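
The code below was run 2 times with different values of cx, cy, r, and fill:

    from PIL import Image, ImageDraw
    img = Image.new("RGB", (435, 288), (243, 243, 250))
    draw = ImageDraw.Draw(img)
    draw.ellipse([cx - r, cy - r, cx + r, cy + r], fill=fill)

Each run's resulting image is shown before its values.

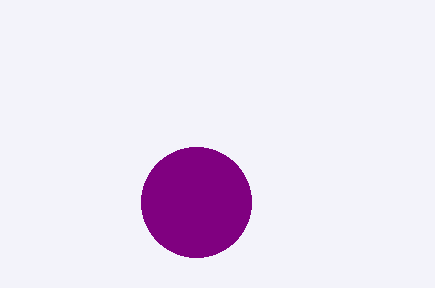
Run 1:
cx = 196; cy = 202; r = 55; fill = 'purple'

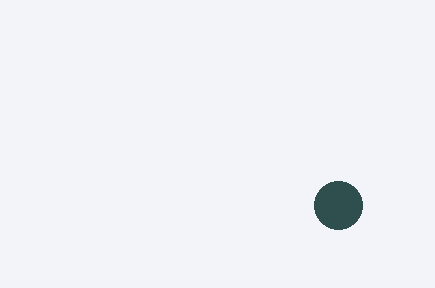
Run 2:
cx = 338, cy = 205, r = 24, fill = 'darkslategray'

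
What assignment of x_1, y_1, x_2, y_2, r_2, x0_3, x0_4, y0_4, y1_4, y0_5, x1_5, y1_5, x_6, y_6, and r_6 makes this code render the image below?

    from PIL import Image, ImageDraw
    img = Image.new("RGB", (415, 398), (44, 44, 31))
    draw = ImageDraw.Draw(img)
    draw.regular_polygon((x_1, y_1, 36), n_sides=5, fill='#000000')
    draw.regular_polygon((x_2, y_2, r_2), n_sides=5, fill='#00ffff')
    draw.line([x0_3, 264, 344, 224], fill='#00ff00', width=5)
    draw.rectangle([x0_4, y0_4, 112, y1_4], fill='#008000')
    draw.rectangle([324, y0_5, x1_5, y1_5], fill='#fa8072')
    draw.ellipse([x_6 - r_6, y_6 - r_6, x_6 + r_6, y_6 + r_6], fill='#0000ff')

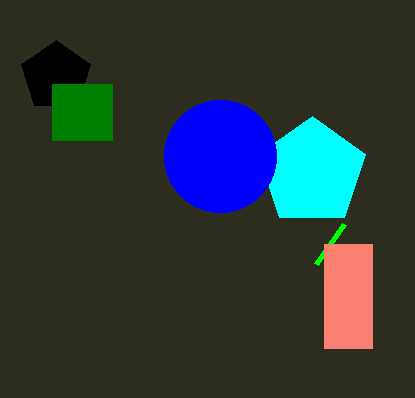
x_1 = 56
y_1 = 76
x_2 = 312
y_2 = 172
r_2 = 56
x0_3 = 316
x0_4 = 52
y0_4 = 84
y1_4 = 140
y0_5 = 244
x1_5 = 372
y1_5 = 348
x_6 = 220
y_6 = 156
r_6 = 56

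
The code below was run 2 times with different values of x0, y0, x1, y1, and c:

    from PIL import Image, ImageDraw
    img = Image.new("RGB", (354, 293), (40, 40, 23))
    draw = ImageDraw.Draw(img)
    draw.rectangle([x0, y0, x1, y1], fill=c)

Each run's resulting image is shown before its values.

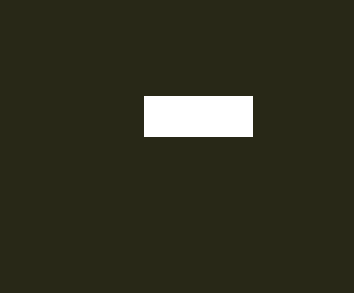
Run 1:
x0 = 144
y0 = 96
x1 = 252
y1 = 136
c = 'white'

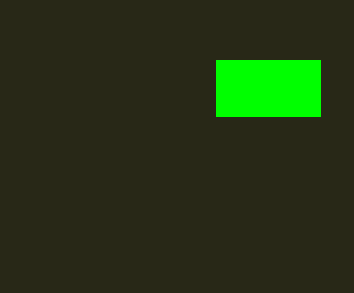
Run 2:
x0 = 216; y0 = 60; x1 = 320; y1 = 116; c = 'lime'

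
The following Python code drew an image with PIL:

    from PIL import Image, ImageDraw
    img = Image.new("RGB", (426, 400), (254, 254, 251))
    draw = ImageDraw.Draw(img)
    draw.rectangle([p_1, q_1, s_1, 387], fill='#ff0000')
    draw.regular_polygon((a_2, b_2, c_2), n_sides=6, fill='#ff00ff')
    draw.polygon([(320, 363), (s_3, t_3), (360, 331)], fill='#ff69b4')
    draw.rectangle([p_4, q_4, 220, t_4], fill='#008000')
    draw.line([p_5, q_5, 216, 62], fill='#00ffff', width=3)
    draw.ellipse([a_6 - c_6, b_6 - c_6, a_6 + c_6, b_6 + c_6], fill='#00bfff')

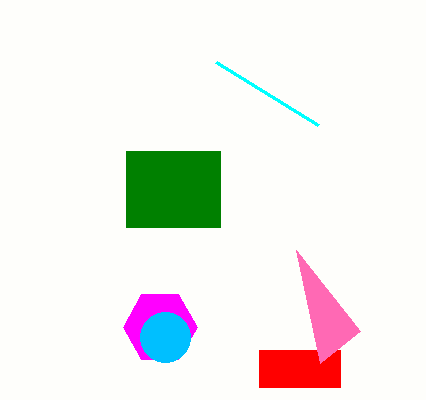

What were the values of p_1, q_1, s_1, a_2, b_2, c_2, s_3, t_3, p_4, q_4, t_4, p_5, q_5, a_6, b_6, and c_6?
p_1 = 259; q_1 = 350; s_1 = 340; a_2 = 160; b_2 = 327; c_2 = 37; s_3 = 296; t_3 = 250; p_4 = 126; q_4 = 151; t_4 = 227; p_5 = 318; q_5 = 125; a_6 = 165; b_6 = 337; c_6 = 25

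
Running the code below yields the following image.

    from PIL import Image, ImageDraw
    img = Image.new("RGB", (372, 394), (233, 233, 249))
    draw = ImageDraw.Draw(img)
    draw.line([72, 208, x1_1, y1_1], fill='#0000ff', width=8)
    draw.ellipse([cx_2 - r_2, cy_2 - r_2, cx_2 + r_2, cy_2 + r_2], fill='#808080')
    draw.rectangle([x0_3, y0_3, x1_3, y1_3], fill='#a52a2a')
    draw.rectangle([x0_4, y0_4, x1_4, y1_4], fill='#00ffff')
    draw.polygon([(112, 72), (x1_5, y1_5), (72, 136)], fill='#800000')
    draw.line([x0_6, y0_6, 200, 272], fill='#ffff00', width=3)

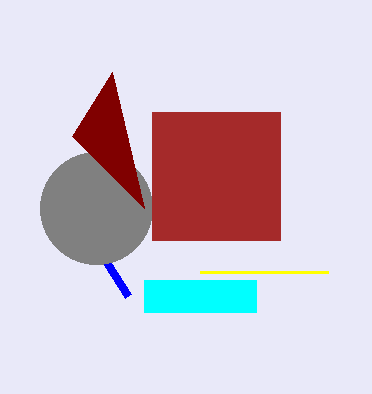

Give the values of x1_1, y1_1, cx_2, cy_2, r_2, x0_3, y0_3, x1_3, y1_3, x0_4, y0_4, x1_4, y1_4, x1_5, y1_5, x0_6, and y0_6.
x1_1 = 128, y1_1 = 296, cx_2 = 96, cy_2 = 208, r_2 = 56, x0_3 = 152, y0_3 = 112, x1_3 = 280, y1_3 = 240, x0_4 = 144, y0_4 = 280, x1_4 = 256, y1_4 = 312, x1_5 = 144, y1_5 = 208, x0_6 = 328, y0_6 = 272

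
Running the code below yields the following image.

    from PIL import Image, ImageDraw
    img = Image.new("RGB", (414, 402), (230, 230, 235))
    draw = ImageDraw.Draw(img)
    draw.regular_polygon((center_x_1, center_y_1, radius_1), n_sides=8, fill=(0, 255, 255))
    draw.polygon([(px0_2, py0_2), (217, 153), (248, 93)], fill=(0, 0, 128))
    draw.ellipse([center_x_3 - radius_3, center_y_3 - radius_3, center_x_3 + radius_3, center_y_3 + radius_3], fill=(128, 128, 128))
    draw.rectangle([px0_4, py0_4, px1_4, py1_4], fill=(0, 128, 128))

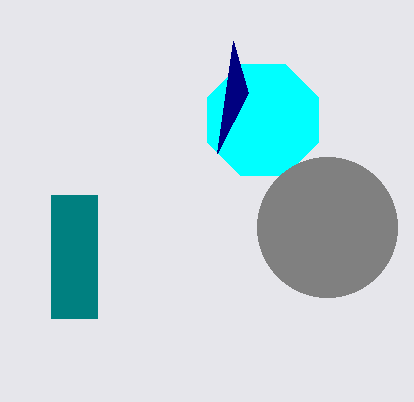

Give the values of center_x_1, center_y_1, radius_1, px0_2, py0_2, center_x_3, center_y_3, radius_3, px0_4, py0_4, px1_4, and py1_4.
center_x_1 = 263
center_y_1 = 120
radius_1 = 60
px0_2 = 233
py0_2 = 41
center_x_3 = 327
center_y_3 = 227
radius_3 = 70
px0_4 = 51
py0_4 = 195
px1_4 = 97
py1_4 = 318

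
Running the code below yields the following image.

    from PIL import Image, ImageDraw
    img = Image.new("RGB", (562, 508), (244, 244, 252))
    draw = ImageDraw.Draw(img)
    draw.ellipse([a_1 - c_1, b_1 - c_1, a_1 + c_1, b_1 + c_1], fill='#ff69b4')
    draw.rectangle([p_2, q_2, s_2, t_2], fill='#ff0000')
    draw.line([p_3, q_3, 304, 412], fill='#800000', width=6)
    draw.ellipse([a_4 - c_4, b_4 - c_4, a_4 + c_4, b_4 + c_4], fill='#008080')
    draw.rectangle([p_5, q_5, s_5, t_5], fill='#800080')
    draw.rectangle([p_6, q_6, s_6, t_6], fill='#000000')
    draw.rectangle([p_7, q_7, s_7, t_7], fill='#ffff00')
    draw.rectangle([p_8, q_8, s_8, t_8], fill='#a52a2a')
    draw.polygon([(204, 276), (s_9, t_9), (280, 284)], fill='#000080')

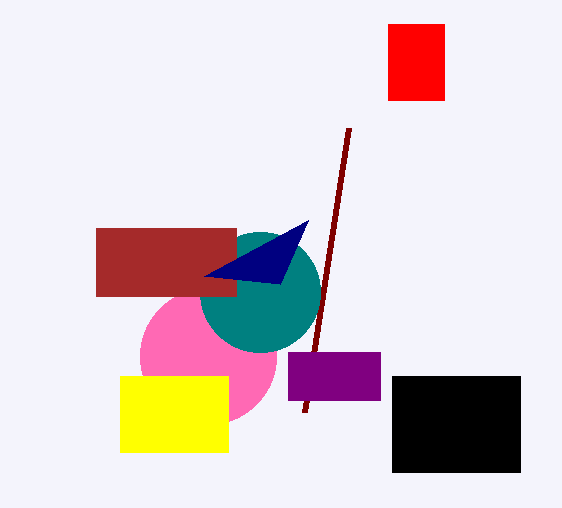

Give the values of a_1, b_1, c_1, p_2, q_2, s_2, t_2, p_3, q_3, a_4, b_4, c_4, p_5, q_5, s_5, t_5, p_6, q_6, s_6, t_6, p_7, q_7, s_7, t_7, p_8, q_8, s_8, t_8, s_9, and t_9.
a_1 = 208, b_1 = 356, c_1 = 68, p_2 = 388, q_2 = 24, s_2 = 444, t_2 = 100, p_3 = 348, q_3 = 128, a_4 = 260, b_4 = 292, c_4 = 60, p_5 = 288, q_5 = 352, s_5 = 380, t_5 = 400, p_6 = 392, q_6 = 376, s_6 = 520, t_6 = 472, p_7 = 120, q_7 = 376, s_7 = 228, t_7 = 452, p_8 = 96, q_8 = 228, s_8 = 236, t_8 = 296, s_9 = 308, t_9 = 220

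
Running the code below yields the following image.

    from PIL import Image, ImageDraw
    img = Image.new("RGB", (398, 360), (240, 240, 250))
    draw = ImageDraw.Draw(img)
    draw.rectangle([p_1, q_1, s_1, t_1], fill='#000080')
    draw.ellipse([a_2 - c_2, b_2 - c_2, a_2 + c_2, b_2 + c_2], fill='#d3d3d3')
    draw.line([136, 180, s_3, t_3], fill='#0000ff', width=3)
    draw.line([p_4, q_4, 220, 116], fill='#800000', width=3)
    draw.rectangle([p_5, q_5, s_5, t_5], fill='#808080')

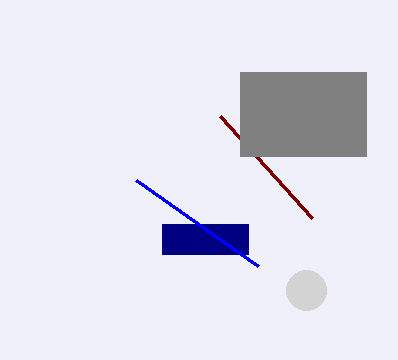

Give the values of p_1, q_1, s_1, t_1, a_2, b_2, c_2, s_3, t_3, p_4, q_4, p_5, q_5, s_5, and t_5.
p_1 = 162
q_1 = 224
s_1 = 248
t_1 = 254
a_2 = 306
b_2 = 290
c_2 = 20
s_3 = 258
t_3 = 266
p_4 = 312
q_4 = 218
p_5 = 240
q_5 = 72
s_5 = 366
t_5 = 156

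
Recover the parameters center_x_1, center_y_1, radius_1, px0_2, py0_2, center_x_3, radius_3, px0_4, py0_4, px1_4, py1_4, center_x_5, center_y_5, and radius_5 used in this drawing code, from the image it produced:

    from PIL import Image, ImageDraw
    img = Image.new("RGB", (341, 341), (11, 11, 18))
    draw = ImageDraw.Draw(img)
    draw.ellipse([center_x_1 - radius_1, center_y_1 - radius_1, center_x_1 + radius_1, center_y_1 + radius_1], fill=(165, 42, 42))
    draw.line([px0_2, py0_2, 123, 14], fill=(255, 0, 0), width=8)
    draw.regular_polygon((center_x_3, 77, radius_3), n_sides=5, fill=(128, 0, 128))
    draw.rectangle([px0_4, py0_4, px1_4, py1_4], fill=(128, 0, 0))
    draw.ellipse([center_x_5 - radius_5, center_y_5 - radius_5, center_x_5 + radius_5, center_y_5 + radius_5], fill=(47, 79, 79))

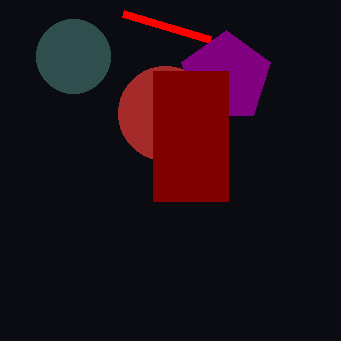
center_x_1 = 165; center_y_1 = 113; radius_1 = 47; px0_2 = 210; py0_2 = 40; center_x_3 = 226; radius_3 = 47; px0_4 = 153; py0_4 = 71; px1_4 = 228; py1_4 = 201; center_x_5 = 73; center_y_5 = 56; radius_5 = 37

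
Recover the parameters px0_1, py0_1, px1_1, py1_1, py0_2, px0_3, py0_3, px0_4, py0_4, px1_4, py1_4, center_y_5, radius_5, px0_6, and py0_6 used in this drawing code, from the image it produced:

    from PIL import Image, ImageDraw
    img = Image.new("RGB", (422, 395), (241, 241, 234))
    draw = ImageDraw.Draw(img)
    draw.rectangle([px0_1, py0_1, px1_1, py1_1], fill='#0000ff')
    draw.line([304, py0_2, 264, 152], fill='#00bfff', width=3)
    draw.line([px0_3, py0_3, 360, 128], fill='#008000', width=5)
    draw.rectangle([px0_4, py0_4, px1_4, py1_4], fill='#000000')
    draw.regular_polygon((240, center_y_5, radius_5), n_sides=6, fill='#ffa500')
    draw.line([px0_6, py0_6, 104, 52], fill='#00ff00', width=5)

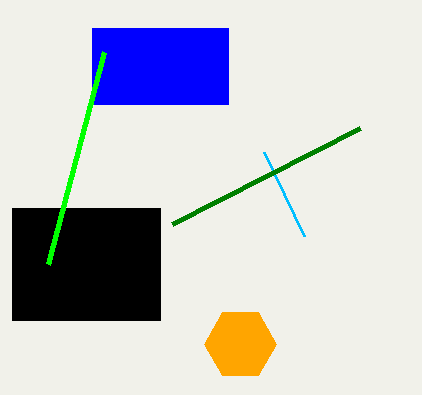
px0_1 = 92; py0_1 = 28; px1_1 = 228; py1_1 = 104; py0_2 = 236; px0_3 = 172; py0_3 = 224; px0_4 = 12; py0_4 = 208; px1_4 = 160; py1_4 = 320; center_y_5 = 344; radius_5 = 36; px0_6 = 48; py0_6 = 264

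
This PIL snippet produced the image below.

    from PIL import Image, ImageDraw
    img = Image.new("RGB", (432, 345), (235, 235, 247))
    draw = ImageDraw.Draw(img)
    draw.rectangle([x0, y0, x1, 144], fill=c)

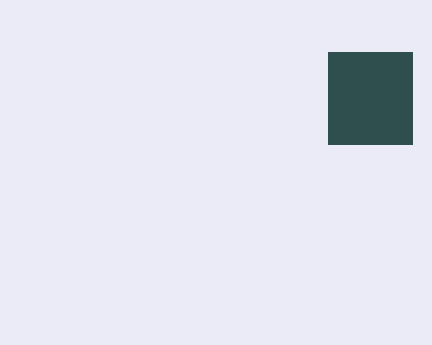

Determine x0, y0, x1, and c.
x0 = 328; y0 = 52; x1 = 412; c = 'darkslategray'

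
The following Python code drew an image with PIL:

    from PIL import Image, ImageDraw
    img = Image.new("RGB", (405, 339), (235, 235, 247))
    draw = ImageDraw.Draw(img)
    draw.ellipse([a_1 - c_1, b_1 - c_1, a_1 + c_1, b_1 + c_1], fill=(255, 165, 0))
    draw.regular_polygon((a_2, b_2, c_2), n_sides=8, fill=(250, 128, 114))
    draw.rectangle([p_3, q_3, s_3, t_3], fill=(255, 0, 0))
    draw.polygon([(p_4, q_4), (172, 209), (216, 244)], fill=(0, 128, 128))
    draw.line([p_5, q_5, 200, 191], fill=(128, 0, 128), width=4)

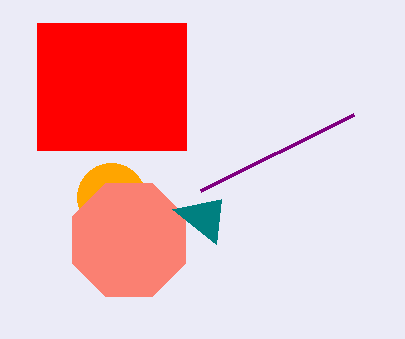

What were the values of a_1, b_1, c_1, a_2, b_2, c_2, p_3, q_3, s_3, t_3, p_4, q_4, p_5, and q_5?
a_1 = 111
b_1 = 197
c_1 = 34
a_2 = 129
b_2 = 240
c_2 = 61
p_3 = 37
q_3 = 23
s_3 = 186
t_3 = 150
p_4 = 221
q_4 = 199
p_5 = 353
q_5 = 115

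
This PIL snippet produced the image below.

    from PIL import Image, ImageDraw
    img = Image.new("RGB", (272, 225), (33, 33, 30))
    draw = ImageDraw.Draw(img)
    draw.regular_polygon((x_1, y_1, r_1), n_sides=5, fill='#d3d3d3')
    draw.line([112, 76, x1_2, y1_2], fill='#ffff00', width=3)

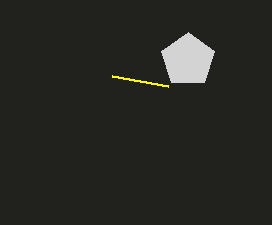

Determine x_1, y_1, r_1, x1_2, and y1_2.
x_1 = 188, y_1 = 60, r_1 = 28, x1_2 = 168, y1_2 = 86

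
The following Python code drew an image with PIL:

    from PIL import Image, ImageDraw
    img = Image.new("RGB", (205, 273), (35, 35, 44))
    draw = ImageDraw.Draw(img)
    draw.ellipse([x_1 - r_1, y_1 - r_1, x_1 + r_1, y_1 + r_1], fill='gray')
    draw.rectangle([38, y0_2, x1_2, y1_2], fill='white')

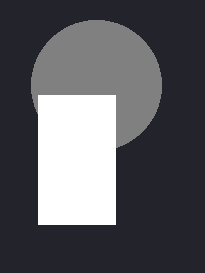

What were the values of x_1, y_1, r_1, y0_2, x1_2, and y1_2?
x_1 = 96
y_1 = 85
r_1 = 65
y0_2 = 95
x1_2 = 115
y1_2 = 224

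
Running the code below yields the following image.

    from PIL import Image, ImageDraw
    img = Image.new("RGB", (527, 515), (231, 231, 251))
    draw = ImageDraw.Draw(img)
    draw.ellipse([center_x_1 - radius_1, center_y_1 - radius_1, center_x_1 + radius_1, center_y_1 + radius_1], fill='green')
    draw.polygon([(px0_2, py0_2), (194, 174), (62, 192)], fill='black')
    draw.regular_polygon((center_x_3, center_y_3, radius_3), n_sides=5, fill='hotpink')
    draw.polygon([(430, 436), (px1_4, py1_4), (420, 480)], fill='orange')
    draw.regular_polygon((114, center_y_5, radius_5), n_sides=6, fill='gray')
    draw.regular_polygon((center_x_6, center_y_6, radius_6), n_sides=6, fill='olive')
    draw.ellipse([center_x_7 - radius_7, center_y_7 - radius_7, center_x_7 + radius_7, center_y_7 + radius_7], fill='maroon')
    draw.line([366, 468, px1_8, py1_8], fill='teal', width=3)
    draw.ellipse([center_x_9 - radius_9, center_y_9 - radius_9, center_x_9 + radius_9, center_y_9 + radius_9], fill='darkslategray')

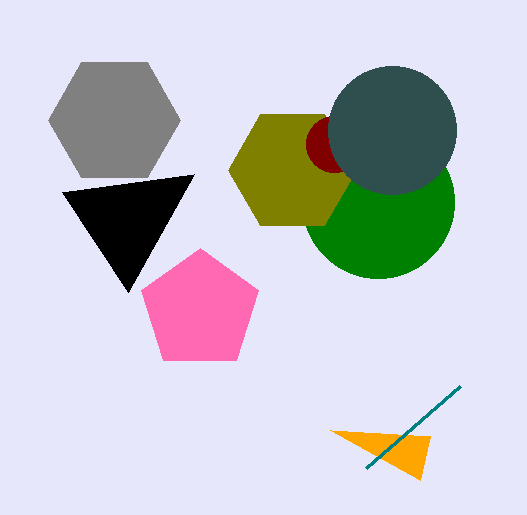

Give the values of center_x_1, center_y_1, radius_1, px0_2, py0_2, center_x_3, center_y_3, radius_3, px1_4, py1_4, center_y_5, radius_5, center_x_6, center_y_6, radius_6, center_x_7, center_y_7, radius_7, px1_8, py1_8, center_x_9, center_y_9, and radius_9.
center_x_1 = 378, center_y_1 = 202, radius_1 = 76, px0_2 = 128, py0_2 = 292, center_x_3 = 200, center_y_3 = 310, radius_3 = 62, px1_4 = 330, py1_4 = 430, center_y_5 = 120, radius_5 = 66, center_x_6 = 292, center_y_6 = 170, radius_6 = 64, center_x_7 = 334, center_y_7 = 144, radius_7 = 28, px1_8 = 460, py1_8 = 386, center_x_9 = 392, center_y_9 = 130, radius_9 = 64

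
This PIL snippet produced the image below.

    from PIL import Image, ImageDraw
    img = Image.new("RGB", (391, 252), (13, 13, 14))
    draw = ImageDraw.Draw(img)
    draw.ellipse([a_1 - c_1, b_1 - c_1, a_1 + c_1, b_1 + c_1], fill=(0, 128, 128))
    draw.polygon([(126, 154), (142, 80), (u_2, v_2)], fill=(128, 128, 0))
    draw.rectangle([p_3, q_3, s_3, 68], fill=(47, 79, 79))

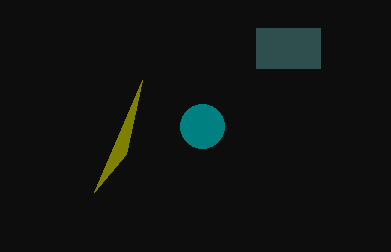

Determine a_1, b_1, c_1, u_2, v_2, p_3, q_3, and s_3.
a_1 = 202; b_1 = 126; c_1 = 22; u_2 = 94; v_2 = 192; p_3 = 256; q_3 = 28; s_3 = 320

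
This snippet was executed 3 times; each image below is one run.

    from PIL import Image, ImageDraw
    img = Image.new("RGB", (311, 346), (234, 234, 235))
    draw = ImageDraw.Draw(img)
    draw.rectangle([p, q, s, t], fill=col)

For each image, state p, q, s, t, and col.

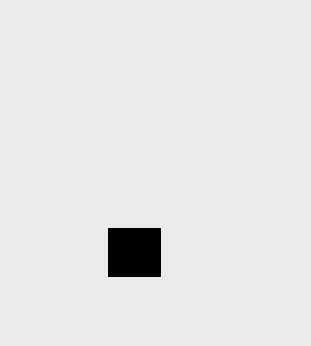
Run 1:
p = 108
q = 228
s = 160
t = 276
col = 'black'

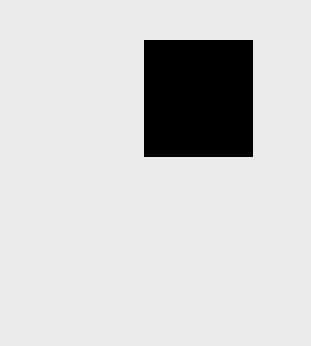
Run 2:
p = 144
q = 40
s = 252
t = 156
col = 'black'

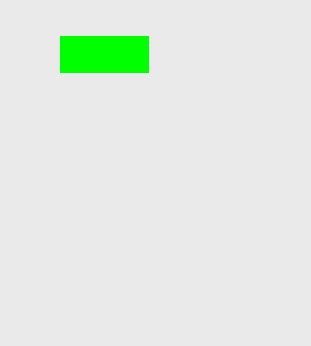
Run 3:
p = 60, q = 36, s = 148, t = 72, col = 'lime'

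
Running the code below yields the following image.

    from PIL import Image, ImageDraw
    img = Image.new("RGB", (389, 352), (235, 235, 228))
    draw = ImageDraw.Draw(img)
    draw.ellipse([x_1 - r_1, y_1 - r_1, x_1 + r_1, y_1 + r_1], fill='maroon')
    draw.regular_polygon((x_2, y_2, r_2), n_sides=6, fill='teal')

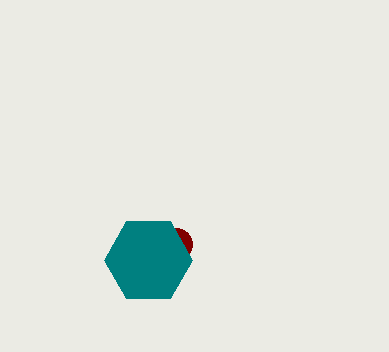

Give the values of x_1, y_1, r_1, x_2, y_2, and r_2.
x_1 = 176; y_1 = 244; r_1 = 16; x_2 = 148; y_2 = 260; r_2 = 44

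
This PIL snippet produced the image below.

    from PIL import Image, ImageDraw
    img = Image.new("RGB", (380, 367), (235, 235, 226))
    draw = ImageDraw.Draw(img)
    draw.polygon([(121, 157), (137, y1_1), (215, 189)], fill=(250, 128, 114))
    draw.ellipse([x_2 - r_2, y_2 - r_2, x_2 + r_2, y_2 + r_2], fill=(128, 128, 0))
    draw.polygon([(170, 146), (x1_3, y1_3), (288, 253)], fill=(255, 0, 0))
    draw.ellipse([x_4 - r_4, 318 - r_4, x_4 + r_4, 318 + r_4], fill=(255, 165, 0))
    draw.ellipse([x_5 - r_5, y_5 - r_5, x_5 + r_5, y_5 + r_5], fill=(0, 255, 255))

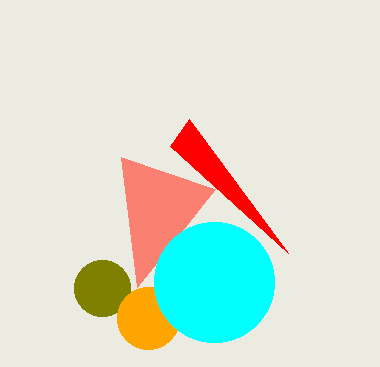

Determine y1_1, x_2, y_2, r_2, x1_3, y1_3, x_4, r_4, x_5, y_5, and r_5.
y1_1 = 287; x_2 = 102; y_2 = 288; r_2 = 28; x1_3 = 189; y1_3 = 119; x_4 = 148; r_4 = 31; x_5 = 214; y_5 = 282; r_5 = 60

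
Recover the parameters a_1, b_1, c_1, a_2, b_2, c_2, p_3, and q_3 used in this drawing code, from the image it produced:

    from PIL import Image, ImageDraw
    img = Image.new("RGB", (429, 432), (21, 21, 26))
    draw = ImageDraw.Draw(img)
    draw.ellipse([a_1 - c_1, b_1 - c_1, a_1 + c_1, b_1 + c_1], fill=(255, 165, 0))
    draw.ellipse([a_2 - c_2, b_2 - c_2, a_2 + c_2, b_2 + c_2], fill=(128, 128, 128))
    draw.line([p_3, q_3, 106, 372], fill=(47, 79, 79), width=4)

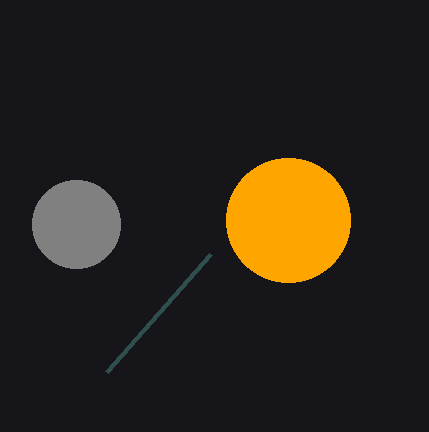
a_1 = 288; b_1 = 220; c_1 = 62; a_2 = 76; b_2 = 224; c_2 = 44; p_3 = 210; q_3 = 254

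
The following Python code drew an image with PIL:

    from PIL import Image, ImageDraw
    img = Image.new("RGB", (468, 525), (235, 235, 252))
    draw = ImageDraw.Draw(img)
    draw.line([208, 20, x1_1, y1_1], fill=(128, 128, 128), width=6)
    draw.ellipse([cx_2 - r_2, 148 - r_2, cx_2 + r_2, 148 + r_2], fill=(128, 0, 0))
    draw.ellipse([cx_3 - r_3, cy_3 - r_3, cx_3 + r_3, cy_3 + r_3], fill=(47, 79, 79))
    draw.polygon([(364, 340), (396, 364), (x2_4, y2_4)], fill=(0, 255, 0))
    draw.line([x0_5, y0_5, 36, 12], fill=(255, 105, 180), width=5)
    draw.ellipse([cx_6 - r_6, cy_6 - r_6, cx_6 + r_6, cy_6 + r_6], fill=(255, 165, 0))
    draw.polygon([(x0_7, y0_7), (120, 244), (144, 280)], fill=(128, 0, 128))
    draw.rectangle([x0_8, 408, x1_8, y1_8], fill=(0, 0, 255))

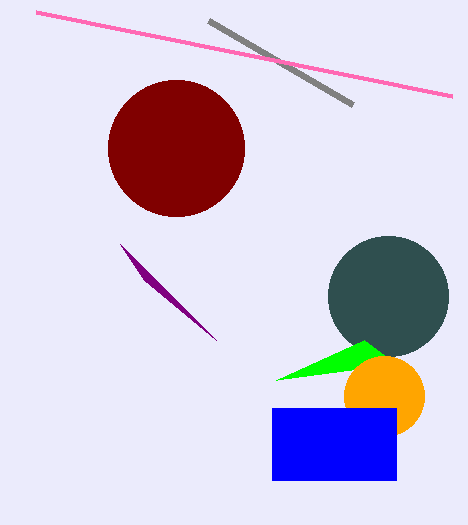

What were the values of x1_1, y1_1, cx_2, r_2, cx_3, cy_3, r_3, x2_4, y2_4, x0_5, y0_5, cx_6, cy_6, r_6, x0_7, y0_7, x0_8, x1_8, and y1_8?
x1_1 = 352; y1_1 = 104; cx_2 = 176; r_2 = 68; cx_3 = 388; cy_3 = 296; r_3 = 60; x2_4 = 276; y2_4 = 380; x0_5 = 452; y0_5 = 96; cx_6 = 384; cy_6 = 396; r_6 = 40; x0_7 = 216; y0_7 = 340; x0_8 = 272; x1_8 = 396; y1_8 = 480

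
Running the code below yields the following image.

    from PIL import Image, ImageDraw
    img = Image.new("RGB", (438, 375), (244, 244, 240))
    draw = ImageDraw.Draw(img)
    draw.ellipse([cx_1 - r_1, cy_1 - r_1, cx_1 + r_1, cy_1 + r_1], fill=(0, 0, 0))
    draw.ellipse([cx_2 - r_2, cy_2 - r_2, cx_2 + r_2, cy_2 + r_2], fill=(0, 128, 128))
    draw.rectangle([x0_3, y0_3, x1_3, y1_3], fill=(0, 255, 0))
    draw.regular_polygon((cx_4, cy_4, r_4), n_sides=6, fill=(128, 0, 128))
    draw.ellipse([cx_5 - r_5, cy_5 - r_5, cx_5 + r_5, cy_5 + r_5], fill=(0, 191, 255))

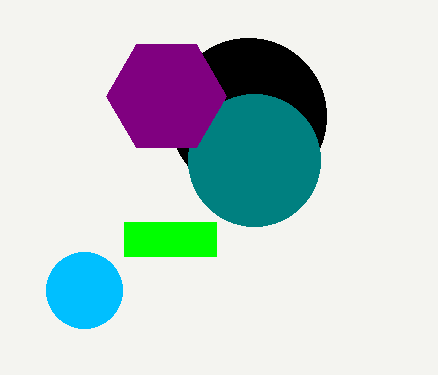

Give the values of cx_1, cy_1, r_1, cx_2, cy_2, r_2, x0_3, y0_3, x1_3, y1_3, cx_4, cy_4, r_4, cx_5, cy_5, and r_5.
cx_1 = 248
cy_1 = 116
r_1 = 78
cx_2 = 254
cy_2 = 160
r_2 = 66
x0_3 = 124
y0_3 = 222
x1_3 = 216
y1_3 = 256
cx_4 = 166
cy_4 = 96
r_4 = 60
cx_5 = 84
cy_5 = 290
r_5 = 38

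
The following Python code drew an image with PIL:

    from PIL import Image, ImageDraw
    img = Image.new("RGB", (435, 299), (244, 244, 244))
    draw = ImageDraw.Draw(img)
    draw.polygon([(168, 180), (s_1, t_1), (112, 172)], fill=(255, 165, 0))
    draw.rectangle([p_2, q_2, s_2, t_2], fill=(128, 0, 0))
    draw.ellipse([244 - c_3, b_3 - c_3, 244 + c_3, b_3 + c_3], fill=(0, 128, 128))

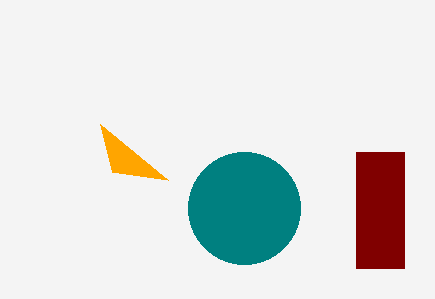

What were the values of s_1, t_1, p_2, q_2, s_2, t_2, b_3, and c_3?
s_1 = 100
t_1 = 124
p_2 = 356
q_2 = 152
s_2 = 404
t_2 = 268
b_3 = 208
c_3 = 56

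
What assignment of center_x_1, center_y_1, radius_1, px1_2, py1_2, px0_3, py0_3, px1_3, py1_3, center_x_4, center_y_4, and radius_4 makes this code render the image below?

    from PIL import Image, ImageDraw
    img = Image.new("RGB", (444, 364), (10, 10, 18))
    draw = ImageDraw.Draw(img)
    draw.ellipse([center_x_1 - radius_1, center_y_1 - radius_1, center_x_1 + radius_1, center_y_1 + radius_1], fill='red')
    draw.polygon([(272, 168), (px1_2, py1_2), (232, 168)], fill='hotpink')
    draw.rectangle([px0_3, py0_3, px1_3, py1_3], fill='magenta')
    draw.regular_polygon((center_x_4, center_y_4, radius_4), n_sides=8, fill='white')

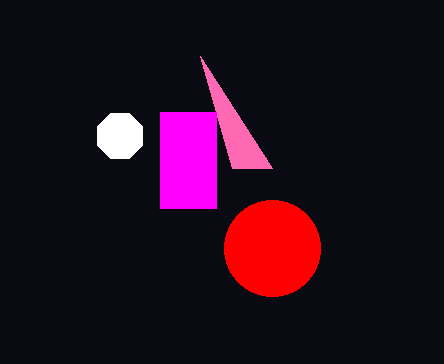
center_x_1 = 272, center_y_1 = 248, radius_1 = 48, px1_2 = 200, py1_2 = 56, px0_3 = 160, py0_3 = 112, px1_3 = 216, py1_3 = 208, center_x_4 = 120, center_y_4 = 136, radius_4 = 24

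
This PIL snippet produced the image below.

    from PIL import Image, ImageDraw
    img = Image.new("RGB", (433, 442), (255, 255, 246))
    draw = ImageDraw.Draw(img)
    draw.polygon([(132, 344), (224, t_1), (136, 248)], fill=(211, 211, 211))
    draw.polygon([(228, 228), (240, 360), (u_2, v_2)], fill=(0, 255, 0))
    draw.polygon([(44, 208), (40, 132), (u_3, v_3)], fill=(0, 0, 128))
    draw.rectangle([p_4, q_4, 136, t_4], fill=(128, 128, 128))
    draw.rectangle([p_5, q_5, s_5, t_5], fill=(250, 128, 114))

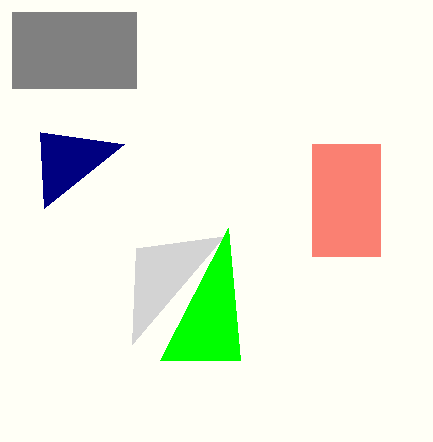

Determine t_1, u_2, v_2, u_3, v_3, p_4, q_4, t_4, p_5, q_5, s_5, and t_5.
t_1 = 236
u_2 = 160
v_2 = 360
u_3 = 124
v_3 = 144
p_4 = 12
q_4 = 12
t_4 = 88
p_5 = 312
q_5 = 144
s_5 = 380
t_5 = 256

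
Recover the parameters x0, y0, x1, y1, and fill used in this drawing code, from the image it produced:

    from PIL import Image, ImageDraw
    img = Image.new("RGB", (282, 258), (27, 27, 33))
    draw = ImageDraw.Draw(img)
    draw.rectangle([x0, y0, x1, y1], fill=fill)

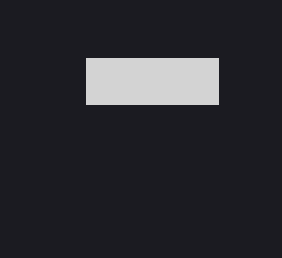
x0 = 86, y0 = 58, x1 = 218, y1 = 104, fill = 'lightgray'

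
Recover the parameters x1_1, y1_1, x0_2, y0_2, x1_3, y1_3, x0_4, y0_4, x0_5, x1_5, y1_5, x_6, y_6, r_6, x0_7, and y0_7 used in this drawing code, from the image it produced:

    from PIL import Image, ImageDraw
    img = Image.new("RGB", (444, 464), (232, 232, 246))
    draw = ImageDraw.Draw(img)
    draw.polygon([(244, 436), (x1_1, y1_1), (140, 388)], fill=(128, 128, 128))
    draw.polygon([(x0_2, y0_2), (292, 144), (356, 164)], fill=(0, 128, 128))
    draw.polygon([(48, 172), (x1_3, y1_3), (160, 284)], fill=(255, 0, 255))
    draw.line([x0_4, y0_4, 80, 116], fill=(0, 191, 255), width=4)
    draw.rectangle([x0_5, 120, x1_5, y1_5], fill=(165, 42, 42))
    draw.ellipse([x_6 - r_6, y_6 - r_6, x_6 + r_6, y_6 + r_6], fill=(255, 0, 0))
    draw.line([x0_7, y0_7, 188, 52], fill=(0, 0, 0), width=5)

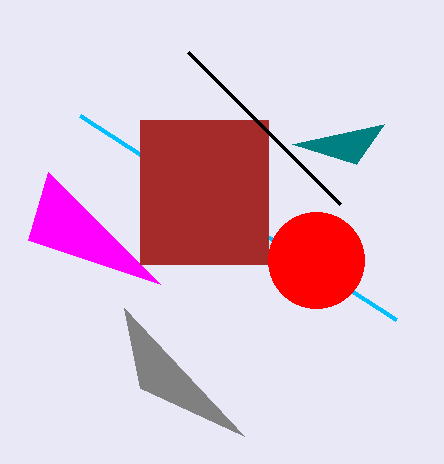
x1_1 = 124; y1_1 = 308; x0_2 = 384; y0_2 = 124; x1_3 = 28; y1_3 = 240; x0_4 = 396; y0_4 = 320; x0_5 = 140; x1_5 = 268; y1_5 = 264; x_6 = 316; y_6 = 260; r_6 = 48; x0_7 = 340; y0_7 = 204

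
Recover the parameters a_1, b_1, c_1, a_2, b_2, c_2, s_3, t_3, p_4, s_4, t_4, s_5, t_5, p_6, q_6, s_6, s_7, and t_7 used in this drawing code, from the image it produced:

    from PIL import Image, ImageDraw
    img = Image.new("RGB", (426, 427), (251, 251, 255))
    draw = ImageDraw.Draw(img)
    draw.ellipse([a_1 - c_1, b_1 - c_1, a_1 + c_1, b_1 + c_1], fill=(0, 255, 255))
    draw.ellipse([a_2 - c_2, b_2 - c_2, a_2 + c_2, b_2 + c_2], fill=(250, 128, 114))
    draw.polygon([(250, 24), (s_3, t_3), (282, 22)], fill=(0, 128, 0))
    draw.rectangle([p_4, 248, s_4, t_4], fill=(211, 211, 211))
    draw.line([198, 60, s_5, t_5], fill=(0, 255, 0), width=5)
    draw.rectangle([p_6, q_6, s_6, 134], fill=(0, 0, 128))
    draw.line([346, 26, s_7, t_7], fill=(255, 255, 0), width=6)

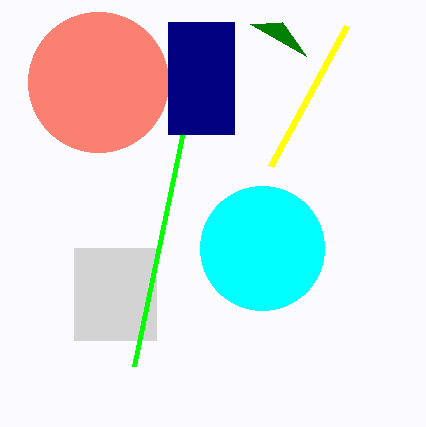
a_1 = 262; b_1 = 248; c_1 = 62; a_2 = 98; b_2 = 82; c_2 = 70; s_3 = 306; t_3 = 56; p_4 = 74; s_4 = 156; t_4 = 340; s_5 = 134; t_5 = 366; p_6 = 168; q_6 = 22; s_6 = 234; s_7 = 270; t_7 = 166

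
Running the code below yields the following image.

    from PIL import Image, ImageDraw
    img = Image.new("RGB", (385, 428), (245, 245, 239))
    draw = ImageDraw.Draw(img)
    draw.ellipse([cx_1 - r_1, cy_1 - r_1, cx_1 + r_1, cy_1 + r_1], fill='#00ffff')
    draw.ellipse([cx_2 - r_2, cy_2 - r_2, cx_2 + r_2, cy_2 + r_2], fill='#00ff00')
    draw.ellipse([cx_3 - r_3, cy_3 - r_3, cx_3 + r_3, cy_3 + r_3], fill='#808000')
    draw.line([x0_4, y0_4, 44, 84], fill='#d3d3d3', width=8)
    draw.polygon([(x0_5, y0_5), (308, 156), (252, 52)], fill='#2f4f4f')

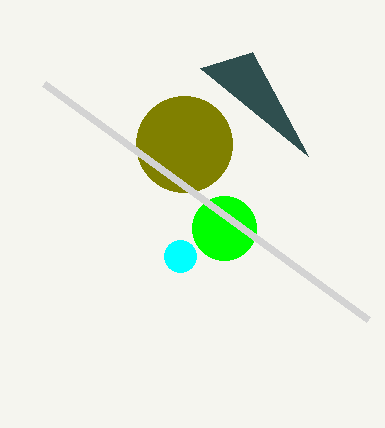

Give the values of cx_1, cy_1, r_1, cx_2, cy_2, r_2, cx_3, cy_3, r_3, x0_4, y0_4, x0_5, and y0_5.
cx_1 = 180, cy_1 = 256, r_1 = 16, cx_2 = 224, cy_2 = 228, r_2 = 32, cx_3 = 184, cy_3 = 144, r_3 = 48, x0_4 = 368, y0_4 = 320, x0_5 = 200, y0_5 = 68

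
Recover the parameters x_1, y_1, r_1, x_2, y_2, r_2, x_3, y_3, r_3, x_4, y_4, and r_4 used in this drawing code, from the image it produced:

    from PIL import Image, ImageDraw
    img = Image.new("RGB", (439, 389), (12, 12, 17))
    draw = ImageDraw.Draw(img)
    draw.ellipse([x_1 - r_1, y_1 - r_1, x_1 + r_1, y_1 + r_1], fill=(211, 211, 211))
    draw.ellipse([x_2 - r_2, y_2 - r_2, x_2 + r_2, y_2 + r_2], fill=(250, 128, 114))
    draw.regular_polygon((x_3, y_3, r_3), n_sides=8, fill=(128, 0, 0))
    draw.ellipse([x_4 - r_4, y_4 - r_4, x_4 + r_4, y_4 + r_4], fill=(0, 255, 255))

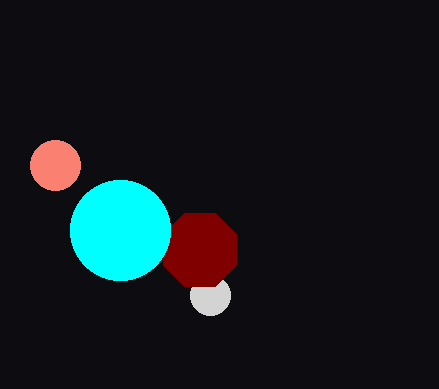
x_1 = 210
y_1 = 295
r_1 = 20
x_2 = 55
y_2 = 165
r_2 = 25
x_3 = 200
y_3 = 250
r_3 = 40
x_4 = 120
y_4 = 230
r_4 = 50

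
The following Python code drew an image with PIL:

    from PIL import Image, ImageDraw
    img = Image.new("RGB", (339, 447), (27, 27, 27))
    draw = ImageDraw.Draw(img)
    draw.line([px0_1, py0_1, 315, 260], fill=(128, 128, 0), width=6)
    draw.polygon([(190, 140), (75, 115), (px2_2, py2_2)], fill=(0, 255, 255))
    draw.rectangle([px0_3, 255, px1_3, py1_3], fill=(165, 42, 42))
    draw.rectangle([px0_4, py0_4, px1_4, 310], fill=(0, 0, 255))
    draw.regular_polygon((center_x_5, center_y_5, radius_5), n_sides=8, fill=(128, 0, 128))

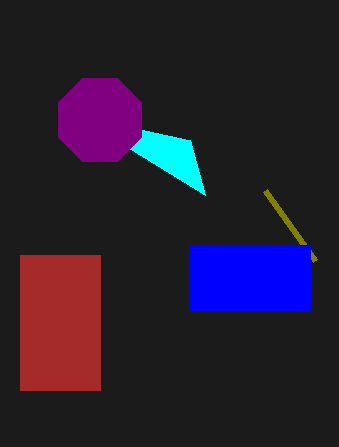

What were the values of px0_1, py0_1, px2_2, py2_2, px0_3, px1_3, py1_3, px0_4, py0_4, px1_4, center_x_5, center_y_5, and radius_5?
px0_1 = 265; py0_1 = 190; px2_2 = 205; py2_2 = 195; px0_3 = 20; px1_3 = 100; py1_3 = 390; px0_4 = 190; py0_4 = 245; px1_4 = 310; center_x_5 = 100; center_y_5 = 120; radius_5 = 45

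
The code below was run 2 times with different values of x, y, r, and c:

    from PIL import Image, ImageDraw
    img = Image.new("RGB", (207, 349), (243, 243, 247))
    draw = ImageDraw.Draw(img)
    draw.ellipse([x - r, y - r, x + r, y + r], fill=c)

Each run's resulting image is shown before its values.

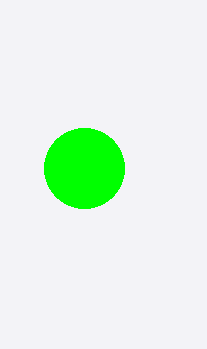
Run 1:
x = 84, y = 168, r = 40, c = 'lime'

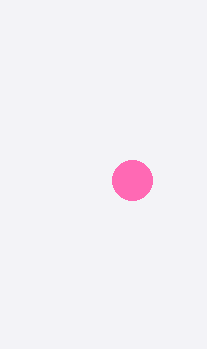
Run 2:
x = 132, y = 180, r = 20, c = 'hotpink'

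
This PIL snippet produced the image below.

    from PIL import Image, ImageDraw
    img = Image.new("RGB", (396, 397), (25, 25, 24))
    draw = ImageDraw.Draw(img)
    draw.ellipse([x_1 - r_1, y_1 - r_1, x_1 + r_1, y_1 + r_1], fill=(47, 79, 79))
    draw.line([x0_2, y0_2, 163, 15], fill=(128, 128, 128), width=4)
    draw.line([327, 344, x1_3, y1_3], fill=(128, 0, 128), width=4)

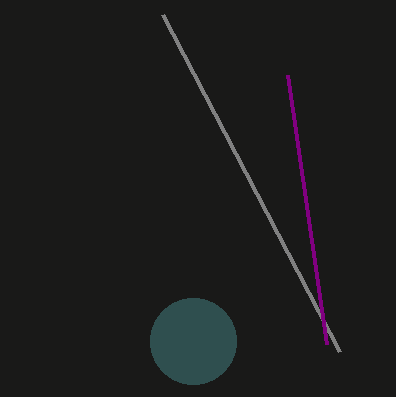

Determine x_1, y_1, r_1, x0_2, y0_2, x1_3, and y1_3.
x_1 = 193, y_1 = 341, r_1 = 43, x0_2 = 340, y0_2 = 352, x1_3 = 288, y1_3 = 75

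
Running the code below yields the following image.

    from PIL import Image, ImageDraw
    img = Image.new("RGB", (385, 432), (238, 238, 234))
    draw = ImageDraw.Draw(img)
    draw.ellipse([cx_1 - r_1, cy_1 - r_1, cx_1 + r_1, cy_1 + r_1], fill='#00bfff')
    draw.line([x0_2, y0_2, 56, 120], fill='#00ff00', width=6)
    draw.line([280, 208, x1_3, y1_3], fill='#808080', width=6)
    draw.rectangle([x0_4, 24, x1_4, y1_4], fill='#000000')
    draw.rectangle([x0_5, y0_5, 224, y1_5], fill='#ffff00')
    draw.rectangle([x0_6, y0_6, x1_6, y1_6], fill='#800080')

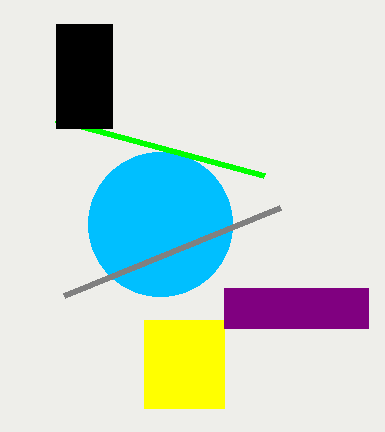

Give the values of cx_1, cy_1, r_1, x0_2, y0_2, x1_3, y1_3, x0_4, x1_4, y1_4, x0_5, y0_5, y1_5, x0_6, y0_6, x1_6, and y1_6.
cx_1 = 160, cy_1 = 224, r_1 = 72, x0_2 = 264, y0_2 = 176, x1_3 = 64, y1_3 = 296, x0_4 = 56, x1_4 = 112, y1_4 = 128, x0_5 = 144, y0_5 = 320, y1_5 = 408, x0_6 = 224, y0_6 = 288, x1_6 = 368, y1_6 = 328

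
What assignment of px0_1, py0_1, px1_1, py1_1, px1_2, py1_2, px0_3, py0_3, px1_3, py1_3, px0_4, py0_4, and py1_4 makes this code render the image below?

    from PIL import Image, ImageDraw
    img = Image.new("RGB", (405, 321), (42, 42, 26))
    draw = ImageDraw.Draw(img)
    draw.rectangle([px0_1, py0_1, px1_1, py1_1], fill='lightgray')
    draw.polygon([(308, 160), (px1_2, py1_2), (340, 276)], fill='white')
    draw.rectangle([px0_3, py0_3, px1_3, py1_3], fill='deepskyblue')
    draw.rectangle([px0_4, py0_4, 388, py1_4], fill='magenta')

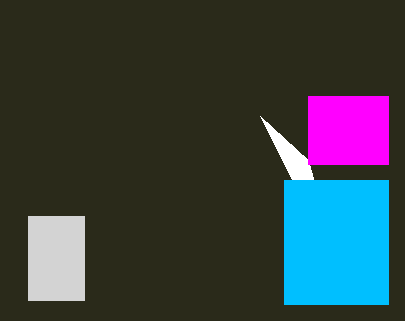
px0_1 = 28, py0_1 = 216, px1_1 = 84, py1_1 = 300, px1_2 = 260, py1_2 = 116, px0_3 = 284, py0_3 = 180, px1_3 = 388, py1_3 = 304, px0_4 = 308, py0_4 = 96, py1_4 = 164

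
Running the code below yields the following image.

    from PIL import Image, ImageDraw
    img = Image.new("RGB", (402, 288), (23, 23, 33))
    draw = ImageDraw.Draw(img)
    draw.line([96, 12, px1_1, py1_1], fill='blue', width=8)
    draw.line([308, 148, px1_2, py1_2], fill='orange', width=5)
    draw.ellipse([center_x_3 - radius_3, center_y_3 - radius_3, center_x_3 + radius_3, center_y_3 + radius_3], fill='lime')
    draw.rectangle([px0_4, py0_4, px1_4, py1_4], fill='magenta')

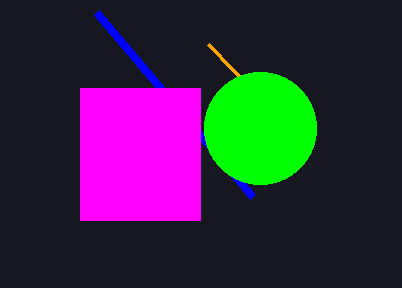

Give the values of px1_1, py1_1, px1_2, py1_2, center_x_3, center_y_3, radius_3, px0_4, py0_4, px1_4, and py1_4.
px1_1 = 252; py1_1 = 196; px1_2 = 208; py1_2 = 44; center_x_3 = 260; center_y_3 = 128; radius_3 = 56; px0_4 = 80; py0_4 = 88; px1_4 = 200; py1_4 = 220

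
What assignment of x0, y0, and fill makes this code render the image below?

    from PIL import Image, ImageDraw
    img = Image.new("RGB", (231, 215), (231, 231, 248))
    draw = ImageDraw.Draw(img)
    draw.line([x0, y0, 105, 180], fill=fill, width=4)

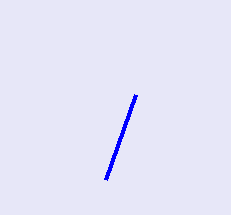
x0 = 135
y0 = 95
fill = 'blue'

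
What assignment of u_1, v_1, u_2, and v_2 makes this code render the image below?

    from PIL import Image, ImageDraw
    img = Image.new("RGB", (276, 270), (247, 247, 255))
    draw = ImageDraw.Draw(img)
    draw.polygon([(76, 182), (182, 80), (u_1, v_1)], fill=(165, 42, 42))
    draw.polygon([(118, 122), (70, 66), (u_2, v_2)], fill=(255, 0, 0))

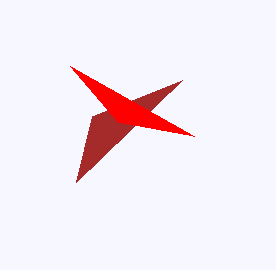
u_1 = 92
v_1 = 116
u_2 = 194
v_2 = 136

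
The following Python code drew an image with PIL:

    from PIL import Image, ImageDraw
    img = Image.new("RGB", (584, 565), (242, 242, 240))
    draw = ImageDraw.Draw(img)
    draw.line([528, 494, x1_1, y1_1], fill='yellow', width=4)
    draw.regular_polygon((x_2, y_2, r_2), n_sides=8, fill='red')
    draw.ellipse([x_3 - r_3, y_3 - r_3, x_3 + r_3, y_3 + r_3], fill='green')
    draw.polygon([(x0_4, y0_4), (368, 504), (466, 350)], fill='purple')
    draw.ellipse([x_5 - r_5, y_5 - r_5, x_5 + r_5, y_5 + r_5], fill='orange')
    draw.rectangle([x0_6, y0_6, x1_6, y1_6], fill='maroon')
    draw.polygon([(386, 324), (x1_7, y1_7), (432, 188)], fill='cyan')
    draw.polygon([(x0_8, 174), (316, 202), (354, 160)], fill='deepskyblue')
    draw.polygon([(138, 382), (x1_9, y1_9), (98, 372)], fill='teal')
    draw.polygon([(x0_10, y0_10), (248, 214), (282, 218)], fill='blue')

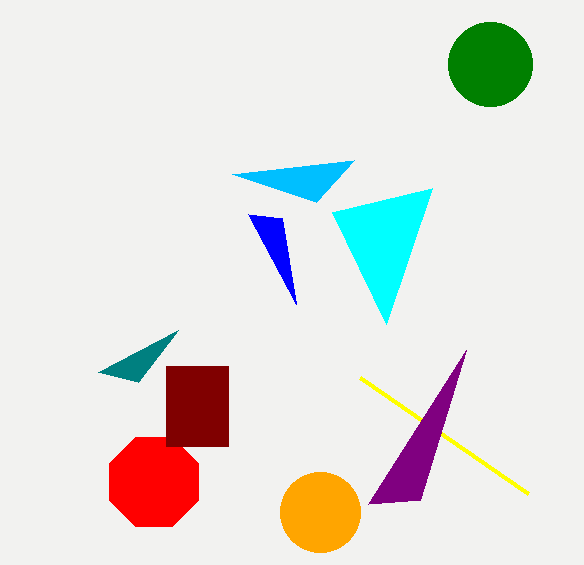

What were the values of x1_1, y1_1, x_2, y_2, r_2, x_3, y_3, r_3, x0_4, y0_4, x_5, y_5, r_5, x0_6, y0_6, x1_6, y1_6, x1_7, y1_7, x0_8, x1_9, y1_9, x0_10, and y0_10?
x1_1 = 360; y1_1 = 378; x_2 = 154; y_2 = 482; r_2 = 48; x_3 = 490; y_3 = 64; r_3 = 42; x0_4 = 420; y0_4 = 500; x_5 = 320; y_5 = 512; r_5 = 40; x0_6 = 166; y0_6 = 366; x1_6 = 228; y1_6 = 446; x1_7 = 332; y1_7 = 212; x0_8 = 232; x1_9 = 178; y1_9 = 330; x0_10 = 296; y0_10 = 304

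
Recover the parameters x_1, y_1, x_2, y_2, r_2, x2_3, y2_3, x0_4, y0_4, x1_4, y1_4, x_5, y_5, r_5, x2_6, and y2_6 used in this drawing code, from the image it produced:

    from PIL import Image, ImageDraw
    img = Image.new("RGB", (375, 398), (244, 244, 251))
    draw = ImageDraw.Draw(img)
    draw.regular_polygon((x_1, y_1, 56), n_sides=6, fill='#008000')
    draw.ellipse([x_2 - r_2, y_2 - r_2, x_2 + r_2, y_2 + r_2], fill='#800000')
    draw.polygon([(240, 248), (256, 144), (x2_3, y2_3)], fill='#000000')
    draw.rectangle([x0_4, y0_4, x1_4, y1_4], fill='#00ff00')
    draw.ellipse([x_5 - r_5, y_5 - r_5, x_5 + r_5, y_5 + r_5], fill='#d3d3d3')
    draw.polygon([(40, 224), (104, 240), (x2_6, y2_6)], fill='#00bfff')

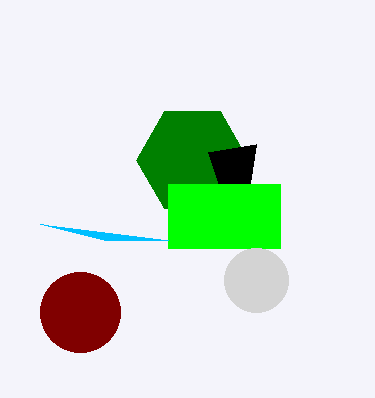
x_1 = 192; y_1 = 160; x_2 = 80; y_2 = 312; r_2 = 40; x2_3 = 208; y2_3 = 152; x0_4 = 168; y0_4 = 184; x1_4 = 280; y1_4 = 248; x_5 = 256; y_5 = 280; r_5 = 32; x2_6 = 168; y2_6 = 240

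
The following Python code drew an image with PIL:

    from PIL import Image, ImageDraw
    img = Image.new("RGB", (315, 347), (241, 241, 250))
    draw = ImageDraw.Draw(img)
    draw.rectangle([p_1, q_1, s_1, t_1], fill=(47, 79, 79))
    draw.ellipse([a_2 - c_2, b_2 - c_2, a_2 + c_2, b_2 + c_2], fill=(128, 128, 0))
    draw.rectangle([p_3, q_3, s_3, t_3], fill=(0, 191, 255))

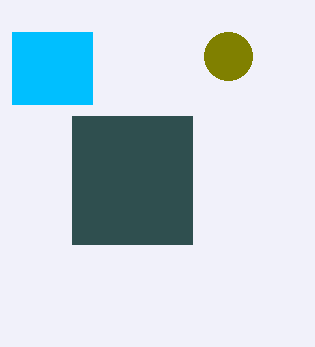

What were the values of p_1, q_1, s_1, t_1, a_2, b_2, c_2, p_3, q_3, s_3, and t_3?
p_1 = 72
q_1 = 116
s_1 = 192
t_1 = 244
a_2 = 228
b_2 = 56
c_2 = 24
p_3 = 12
q_3 = 32
s_3 = 92
t_3 = 104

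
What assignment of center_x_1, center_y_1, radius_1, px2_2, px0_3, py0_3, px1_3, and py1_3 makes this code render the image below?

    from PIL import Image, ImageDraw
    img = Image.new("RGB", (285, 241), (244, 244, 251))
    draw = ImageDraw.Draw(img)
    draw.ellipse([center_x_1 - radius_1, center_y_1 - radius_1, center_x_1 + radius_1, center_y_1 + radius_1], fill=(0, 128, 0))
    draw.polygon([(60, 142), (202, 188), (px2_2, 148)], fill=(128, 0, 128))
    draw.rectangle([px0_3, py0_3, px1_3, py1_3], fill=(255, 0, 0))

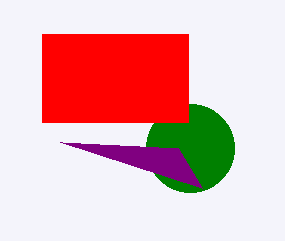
center_x_1 = 190, center_y_1 = 148, radius_1 = 44, px2_2 = 178, px0_3 = 42, py0_3 = 34, px1_3 = 188, py1_3 = 122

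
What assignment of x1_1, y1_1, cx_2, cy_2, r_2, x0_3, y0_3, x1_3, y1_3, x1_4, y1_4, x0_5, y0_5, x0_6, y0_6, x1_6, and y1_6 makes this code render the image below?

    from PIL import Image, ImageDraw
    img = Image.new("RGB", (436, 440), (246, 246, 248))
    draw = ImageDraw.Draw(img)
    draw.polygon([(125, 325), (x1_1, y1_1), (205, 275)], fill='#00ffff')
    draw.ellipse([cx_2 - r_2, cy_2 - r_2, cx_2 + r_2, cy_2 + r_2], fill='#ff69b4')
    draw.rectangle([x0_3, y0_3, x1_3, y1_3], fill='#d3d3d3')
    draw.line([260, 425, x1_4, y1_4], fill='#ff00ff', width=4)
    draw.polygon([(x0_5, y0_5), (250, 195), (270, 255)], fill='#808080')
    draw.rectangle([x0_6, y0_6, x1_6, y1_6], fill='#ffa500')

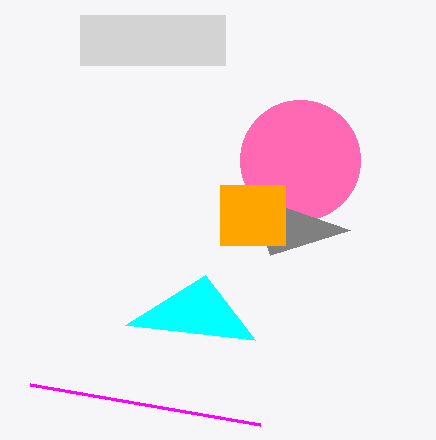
x1_1 = 255
y1_1 = 340
cx_2 = 300
cy_2 = 160
r_2 = 60
x0_3 = 80
y0_3 = 15
x1_3 = 225
y1_3 = 65
x1_4 = 30
y1_4 = 385
x0_5 = 350
y0_5 = 230
x0_6 = 220
y0_6 = 185
x1_6 = 285
y1_6 = 245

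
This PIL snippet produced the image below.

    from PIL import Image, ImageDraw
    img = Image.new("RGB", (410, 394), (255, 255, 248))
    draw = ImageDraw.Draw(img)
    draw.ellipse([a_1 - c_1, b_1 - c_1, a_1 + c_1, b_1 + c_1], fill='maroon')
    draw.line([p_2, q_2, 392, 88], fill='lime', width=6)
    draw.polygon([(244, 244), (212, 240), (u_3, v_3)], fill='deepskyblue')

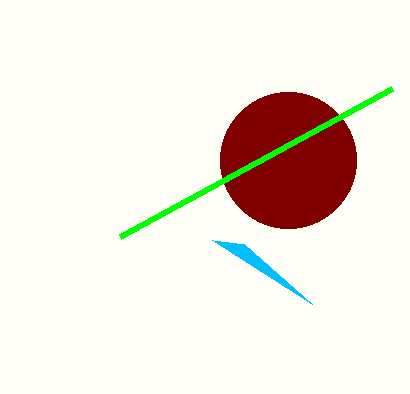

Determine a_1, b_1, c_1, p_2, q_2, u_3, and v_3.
a_1 = 288
b_1 = 160
c_1 = 68
p_2 = 120
q_2 = 236
u_3 = 312
v_3 = 304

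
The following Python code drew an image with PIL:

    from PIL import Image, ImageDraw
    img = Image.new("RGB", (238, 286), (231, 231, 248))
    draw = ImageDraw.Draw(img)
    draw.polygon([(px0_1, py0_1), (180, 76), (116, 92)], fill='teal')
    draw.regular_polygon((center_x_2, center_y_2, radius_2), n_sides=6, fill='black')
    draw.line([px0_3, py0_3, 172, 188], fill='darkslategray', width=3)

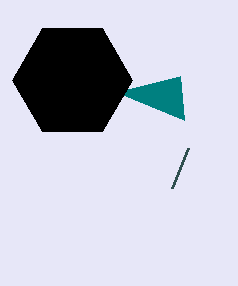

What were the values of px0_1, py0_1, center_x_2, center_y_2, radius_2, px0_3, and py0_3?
px0_1 = 184
py0_1 = 120
center_x_2 = 72
center_y_2 = 80
radius_2 = 60
px0_3 = 188
py0_3 = 148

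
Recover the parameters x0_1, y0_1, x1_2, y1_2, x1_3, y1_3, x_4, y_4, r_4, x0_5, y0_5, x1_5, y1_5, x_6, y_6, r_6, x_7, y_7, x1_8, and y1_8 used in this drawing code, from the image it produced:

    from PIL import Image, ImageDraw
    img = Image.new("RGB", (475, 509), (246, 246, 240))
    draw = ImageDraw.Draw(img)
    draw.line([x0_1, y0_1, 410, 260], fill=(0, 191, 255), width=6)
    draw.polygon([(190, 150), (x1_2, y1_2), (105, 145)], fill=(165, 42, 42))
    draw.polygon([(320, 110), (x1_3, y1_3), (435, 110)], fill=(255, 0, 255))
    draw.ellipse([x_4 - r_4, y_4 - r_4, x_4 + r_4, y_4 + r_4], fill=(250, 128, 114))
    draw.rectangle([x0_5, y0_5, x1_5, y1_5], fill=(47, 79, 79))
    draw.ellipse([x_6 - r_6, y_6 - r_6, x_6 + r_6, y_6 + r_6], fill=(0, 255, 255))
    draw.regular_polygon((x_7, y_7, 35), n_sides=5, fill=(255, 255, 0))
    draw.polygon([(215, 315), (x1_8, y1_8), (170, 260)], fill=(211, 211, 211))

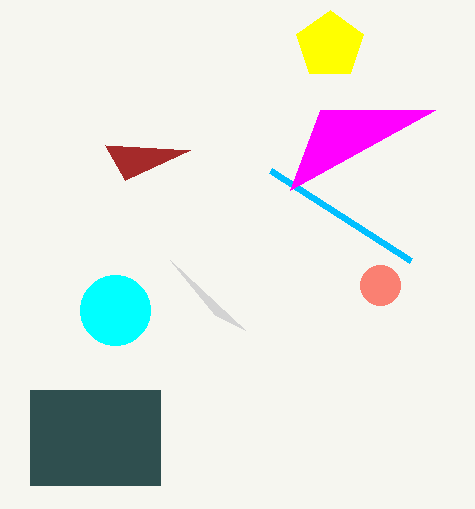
x0_1 = 270
y0_1 = 170
x1_2 = 125
y1_2 = 180
x1_3 = 290
y1_3 = 190
x_4 = 380
y_4 = 285
r_4 = 20
x0_5 = 30
y0_5 = 390
x1_5 = 160
y1_5 = 485
x_6 = 115
y_6 = 310
r_6 = 35
x_7 = 330
y_7 = 45
x1_8 = 245
y1_8 = 330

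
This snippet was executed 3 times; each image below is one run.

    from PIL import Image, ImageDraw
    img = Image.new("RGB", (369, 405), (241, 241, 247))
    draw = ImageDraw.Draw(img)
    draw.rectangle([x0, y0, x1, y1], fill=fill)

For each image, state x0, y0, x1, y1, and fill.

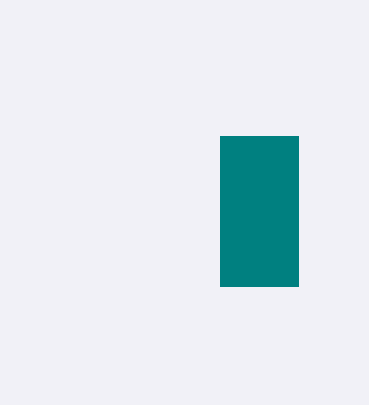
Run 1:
x0 = 220
y0 = 136
x1 = 298
y1 = 286
fill = 'teal'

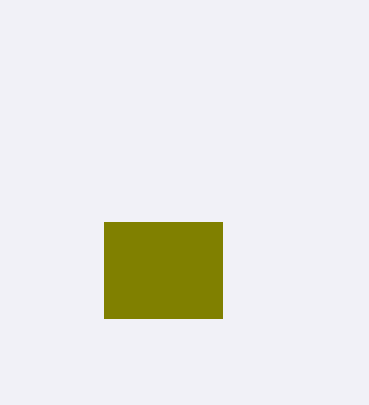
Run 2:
x0 = 104
y0 = 222
x1 = 222
y1 = 318
fill = 'olive'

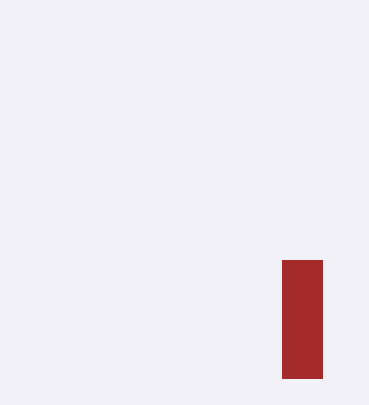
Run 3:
x0 = 282, y0 = 260, x1 = 322, y1 = 378, fill = 'brown'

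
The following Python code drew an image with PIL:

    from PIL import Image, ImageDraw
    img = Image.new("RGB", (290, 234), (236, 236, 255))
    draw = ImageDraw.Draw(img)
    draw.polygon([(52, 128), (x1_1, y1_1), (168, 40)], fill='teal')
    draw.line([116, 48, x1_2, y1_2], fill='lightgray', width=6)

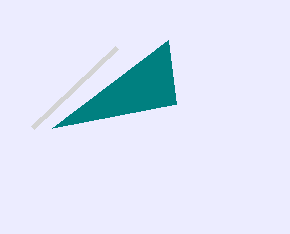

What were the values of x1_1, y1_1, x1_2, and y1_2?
x1_1 = 176, y1_1 = 104, x1_2 = 32, y1_2 = 128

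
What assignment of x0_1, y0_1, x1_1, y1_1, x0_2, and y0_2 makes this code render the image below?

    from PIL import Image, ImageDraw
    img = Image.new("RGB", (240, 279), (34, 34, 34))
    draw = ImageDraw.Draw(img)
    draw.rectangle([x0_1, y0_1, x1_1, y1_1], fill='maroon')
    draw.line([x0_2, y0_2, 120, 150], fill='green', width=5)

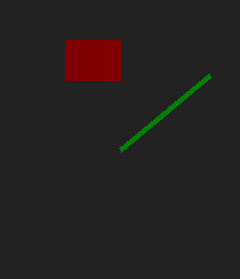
x0_1 = 65; y0_1 = 40; x1_1 = 120; y1_1 = 80; x0_2 = 210; y0_2 = 75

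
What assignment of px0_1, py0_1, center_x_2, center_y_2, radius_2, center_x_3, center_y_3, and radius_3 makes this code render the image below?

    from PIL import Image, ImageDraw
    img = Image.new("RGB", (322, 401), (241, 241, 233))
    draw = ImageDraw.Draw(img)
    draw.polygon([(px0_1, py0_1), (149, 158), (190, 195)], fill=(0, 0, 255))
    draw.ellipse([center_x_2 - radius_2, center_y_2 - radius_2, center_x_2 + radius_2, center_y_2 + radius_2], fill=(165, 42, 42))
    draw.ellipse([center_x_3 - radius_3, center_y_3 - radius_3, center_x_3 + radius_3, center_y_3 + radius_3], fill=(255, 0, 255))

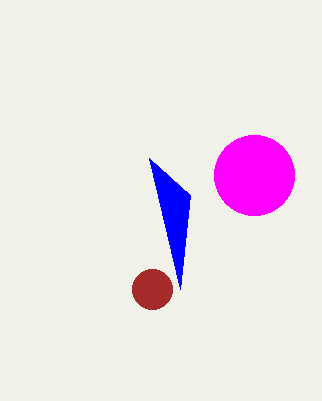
px0_1 = 180
py0_1 = 289
center_x_2 = 152
center_y_2 = 289
radius_2 = 20
center_x_3 = 254
center_y_3 = 175
radius_3 = 40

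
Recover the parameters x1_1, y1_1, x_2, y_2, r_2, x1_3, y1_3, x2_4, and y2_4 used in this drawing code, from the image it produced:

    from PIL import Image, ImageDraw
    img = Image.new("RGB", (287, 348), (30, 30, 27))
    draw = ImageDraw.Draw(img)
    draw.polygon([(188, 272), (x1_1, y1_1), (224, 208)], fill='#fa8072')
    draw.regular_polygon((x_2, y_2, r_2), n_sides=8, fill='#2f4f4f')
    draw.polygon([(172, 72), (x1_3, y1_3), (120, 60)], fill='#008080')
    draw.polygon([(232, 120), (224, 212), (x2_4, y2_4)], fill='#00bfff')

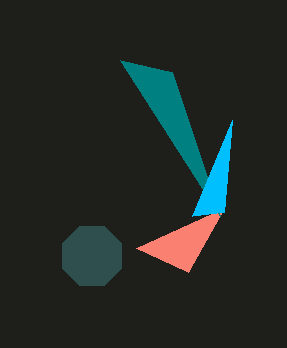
x1_1 = 136
y1_1 = 248
x_2 = 92
y_2 = 256
r_2 = 32
x1_3 = 220
y1_3 = 216
x2_4 = 192
y2_4 = 216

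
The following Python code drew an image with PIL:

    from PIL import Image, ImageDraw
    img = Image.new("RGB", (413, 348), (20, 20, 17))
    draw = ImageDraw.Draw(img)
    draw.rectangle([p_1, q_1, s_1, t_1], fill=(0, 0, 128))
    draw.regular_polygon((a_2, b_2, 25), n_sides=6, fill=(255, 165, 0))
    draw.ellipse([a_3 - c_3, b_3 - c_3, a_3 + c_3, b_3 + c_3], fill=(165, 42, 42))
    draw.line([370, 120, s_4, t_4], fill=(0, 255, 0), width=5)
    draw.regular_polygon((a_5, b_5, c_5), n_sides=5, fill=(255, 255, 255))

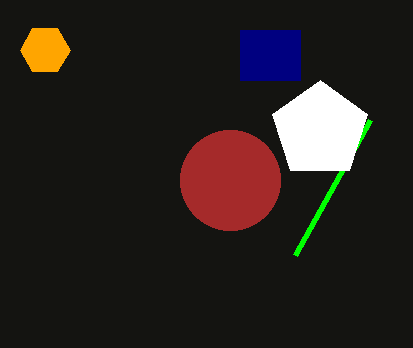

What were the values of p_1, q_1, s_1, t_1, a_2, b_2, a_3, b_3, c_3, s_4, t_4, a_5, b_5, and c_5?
p_1 = 240, q_1 = 30, s_1 = 300, t_1 = 80, a_2 = 45, b_2 = 50, a_3 = 230, b_3 = 180, c_3 = 50, s_4 = 295, t_4 = 255, a_5 = 320, b_5 = 130, c_5 = 50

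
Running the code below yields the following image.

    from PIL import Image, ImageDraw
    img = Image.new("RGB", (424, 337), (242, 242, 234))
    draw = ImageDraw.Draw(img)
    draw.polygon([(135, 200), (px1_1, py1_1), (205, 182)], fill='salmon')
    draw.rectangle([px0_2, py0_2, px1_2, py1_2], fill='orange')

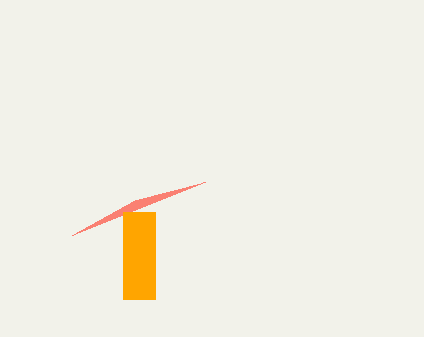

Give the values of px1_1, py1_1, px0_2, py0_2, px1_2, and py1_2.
px1_1 = 72
py1_1 = 235
px0_2 = 123
py0_2 = 212
px1_2 = 155
py1_2 = 299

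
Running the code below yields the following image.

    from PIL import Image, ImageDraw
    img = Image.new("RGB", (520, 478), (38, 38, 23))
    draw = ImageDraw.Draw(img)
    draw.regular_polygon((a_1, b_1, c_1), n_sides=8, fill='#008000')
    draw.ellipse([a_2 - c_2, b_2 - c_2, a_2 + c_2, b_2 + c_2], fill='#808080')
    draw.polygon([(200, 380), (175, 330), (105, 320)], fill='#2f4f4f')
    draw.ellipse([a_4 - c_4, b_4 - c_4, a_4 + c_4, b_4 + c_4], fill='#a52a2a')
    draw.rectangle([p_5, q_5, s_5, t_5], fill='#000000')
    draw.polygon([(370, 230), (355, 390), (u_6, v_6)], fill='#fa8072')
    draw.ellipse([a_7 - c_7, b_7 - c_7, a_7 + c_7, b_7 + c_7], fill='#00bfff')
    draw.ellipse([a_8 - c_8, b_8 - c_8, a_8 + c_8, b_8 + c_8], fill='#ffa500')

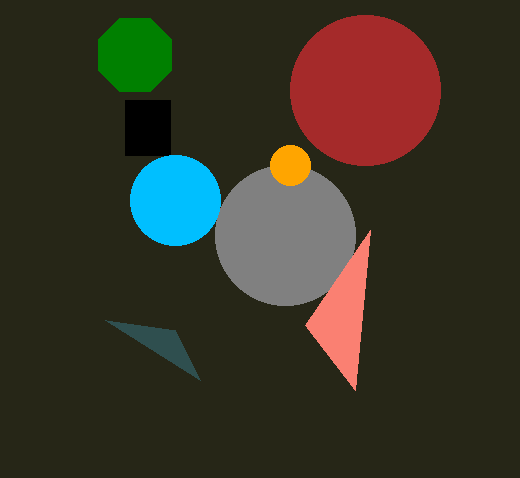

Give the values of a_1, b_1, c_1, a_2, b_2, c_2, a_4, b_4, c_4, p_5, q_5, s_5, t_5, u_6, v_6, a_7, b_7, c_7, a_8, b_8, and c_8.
a_1 = 135
b_1 = 55
c_1 = 40
a_2 = 285
b_2 = 235
c_2 = 70
a_4 = 365
b_4 = 90
c_4 = 75
p_5 = 125
q_5 = 100
s_5 = 170
t_5 = 155
u_6 = 305
v_6 = 325
a_7 = 175
b_7 = 200
c_7 = 45
a_8 = 290
b_8 = 165
c_8 = 20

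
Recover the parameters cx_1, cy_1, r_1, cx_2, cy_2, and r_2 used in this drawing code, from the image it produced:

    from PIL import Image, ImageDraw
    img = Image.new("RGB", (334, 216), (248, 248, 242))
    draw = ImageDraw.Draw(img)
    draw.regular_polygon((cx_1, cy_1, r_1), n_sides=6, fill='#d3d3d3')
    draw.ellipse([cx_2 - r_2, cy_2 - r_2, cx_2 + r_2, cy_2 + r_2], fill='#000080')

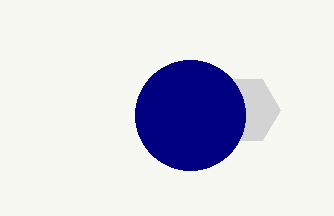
cx_1 = 245
cy_1 = 110
r_1 = 35
cx_2 = 190
cy_2 = 115
r_2 = 55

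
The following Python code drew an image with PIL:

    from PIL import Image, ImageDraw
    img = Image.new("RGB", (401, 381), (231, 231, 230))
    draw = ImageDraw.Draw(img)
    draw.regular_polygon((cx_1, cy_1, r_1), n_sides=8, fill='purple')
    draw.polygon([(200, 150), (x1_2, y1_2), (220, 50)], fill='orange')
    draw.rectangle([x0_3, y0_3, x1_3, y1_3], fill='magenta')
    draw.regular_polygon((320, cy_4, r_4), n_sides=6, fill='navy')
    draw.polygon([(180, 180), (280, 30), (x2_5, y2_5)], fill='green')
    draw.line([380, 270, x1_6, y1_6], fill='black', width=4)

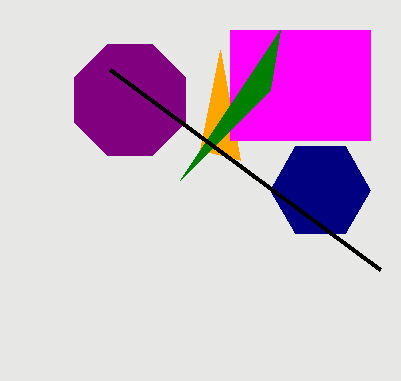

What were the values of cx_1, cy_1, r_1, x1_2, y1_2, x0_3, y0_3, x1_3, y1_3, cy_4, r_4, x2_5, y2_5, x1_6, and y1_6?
cx_1 = 130, cy_1 = 100, r_1 = 60, x1_2 = 240, y1_2 = 160, x0_3 = 230, y0_3 = 30, x1_3 = 370, y1_3 = 140, cy_4 = 190, r_4 = 50, x2_5 = 270, y2_5 = 90, x1_6 = 110, y1_6 = 70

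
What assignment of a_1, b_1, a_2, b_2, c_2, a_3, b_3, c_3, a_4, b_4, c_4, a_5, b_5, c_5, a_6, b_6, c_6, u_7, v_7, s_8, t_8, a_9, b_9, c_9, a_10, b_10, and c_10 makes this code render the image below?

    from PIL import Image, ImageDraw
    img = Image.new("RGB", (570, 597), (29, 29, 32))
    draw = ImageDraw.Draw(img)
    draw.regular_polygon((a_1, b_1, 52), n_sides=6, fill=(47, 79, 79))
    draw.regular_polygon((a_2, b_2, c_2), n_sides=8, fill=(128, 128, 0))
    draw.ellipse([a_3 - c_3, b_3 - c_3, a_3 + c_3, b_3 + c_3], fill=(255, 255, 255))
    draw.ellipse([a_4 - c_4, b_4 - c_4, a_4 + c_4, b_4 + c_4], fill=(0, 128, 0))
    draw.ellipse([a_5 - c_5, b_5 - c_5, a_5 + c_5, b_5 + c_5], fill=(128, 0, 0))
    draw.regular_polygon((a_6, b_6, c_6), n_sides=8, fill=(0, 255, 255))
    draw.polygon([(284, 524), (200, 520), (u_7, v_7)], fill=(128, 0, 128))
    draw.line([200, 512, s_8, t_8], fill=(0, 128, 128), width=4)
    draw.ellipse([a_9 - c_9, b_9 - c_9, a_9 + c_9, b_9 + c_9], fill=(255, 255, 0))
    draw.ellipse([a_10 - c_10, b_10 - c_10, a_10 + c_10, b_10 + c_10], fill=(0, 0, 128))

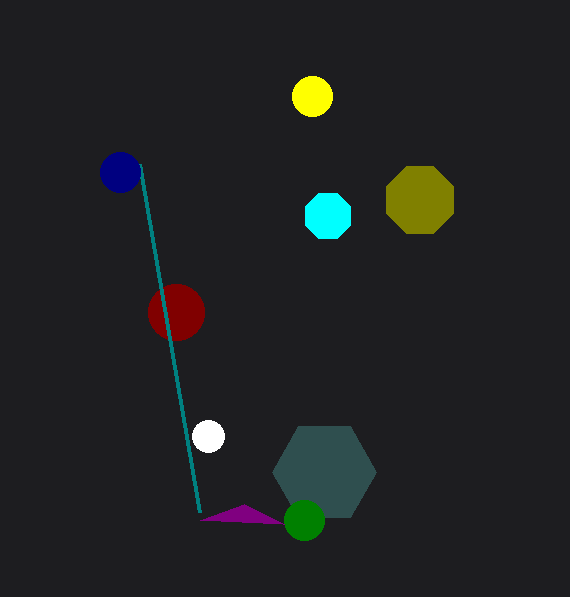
a_1 = 324, b_1 = 472, a_2 = 420, b_2 = 200, c_2 = 36, a_3 = 208, b_3 = 436, c_3 = 16, a_4 = 304, b_4 = 520, c_4 = 20, a_5 = 176, b_5 = 312, c_5 = 28, a_6 = 328, b_6 = 216, c_6 = 24, u_7 = 244, v_7 = 504, s_8 = 140, t_8 = 164, a_9 = 312, b_9 = 96, c_9 = 20, a_10 = 120, b_10 = 172, c_10 = 20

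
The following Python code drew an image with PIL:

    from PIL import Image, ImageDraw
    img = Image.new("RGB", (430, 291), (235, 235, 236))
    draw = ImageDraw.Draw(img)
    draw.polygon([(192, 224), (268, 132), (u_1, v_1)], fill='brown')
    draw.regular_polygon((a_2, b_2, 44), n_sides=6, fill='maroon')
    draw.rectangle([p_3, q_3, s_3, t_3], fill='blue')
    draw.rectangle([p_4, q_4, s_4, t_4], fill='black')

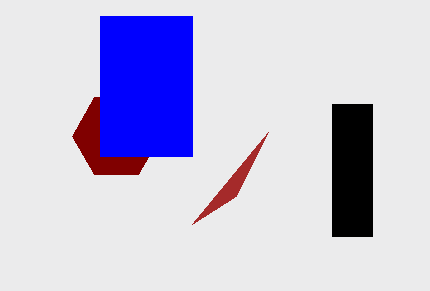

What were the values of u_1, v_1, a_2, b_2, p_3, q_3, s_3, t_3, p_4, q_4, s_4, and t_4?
u_1 = 236
v_1 = 196
a_2 = 116
b_2 = 136
p_3 = 100
q_3 = 16
s_3 = 192
t_3 = 156
p_4 = 332
q_4 = 104
s_4 = 372
t_4 = 236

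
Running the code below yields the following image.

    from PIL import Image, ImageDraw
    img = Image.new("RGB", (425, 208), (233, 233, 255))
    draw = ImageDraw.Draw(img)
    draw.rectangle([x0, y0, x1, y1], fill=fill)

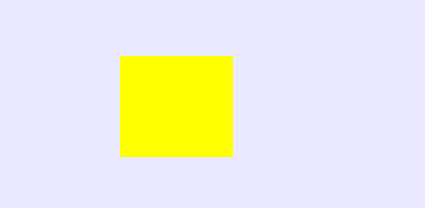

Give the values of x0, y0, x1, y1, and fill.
x0 = 120; y0 = 56; x1 = 232; y1 = 156; fill = 'yellow'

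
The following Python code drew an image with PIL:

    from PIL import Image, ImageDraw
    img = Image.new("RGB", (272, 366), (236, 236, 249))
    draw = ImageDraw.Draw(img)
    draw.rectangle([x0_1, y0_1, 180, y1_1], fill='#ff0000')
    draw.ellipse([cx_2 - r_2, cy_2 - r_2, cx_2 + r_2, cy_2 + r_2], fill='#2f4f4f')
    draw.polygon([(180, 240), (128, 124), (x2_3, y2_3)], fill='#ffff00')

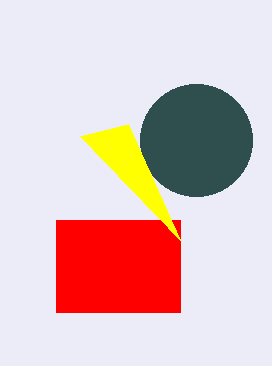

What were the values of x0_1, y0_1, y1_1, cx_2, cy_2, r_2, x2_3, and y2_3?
x0_1 = 56, y0_1 = 220, y1_1 = 312, cx_2 = 196, cy_2 = 140, r_2 = 56, x2_3 = 80, y2_3 = 136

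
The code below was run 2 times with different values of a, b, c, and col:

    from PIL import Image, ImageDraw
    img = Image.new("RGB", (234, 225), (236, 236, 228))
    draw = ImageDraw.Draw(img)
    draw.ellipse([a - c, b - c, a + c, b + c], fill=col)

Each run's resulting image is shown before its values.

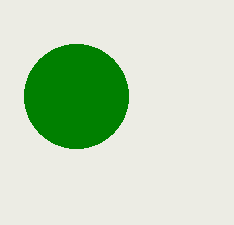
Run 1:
a = 76; b = 96; c = 52; col = 'green'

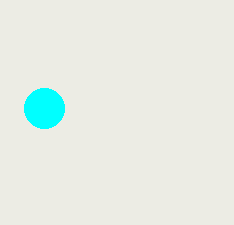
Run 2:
a = 44, b = 108, c = 20, col = 'cyan'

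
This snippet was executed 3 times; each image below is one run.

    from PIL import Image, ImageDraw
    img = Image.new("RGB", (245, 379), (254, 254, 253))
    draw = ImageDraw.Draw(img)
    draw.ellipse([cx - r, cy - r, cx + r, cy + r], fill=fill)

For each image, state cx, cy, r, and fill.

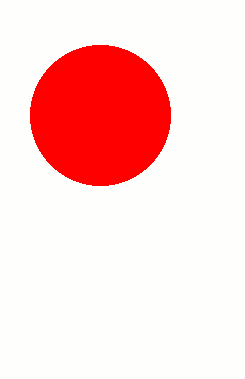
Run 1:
cx = 100; cy = 115; r = 70; fill = 'red'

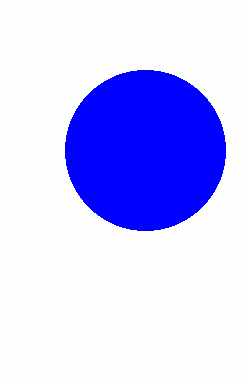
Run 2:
cx = 145, cy = 150, r = 80, fill = 'blue'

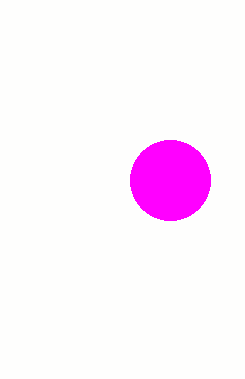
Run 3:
cx = 170, cy = 180, r = 40, fill = 'magenta'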